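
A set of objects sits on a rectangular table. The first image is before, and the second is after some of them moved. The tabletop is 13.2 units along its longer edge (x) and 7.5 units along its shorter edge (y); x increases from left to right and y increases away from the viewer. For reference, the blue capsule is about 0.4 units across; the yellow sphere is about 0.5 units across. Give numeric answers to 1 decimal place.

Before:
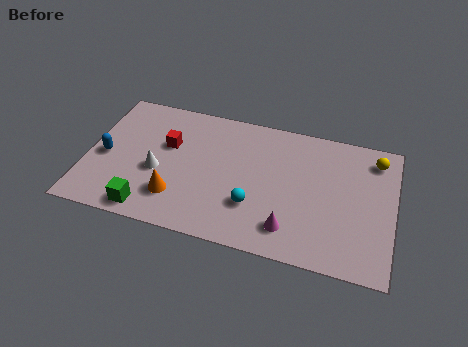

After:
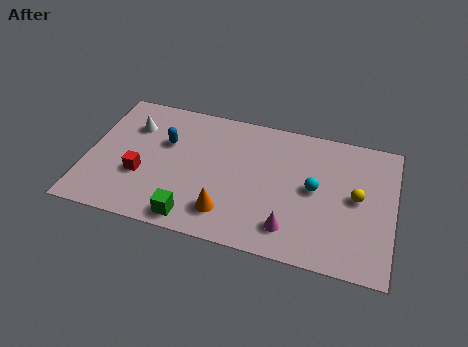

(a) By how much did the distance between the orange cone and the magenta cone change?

-2.2

Before: roughly 4.9 units apart; after: 2.7. That's 2.2 units closer together.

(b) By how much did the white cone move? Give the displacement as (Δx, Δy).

(-1.3, 2.3)

From the two frames, the white cone sits at roughly (3.1, 3.1) before and (1.8, 5.4) after.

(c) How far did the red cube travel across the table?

2.2

The red cube moved from about (3.4, 4.7) to (2.4, 2.7), a distance of √(1.0² + 2.0²) ≈ 2.2.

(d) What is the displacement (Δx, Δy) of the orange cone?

(2.2, -0.3)

The orange cone started near (4.0, 1.9) and ended near (6.2, 1.6).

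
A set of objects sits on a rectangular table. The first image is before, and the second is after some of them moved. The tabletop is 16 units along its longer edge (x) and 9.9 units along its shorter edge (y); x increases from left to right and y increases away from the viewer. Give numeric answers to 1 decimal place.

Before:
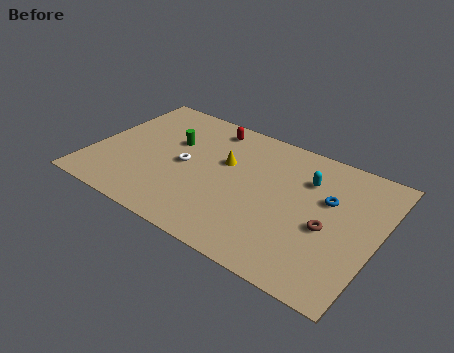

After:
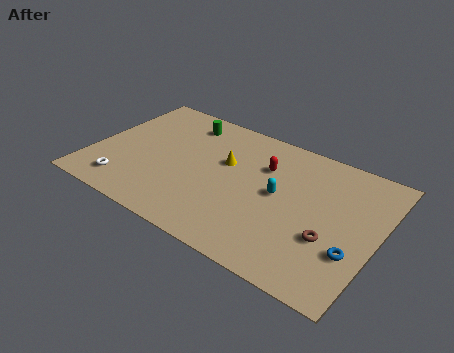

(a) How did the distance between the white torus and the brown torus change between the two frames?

+3.2

Before: roughly 8.2 units apart; after: 11.4. That's 3.2 units further apart.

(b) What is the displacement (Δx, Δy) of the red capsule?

(3.4, -1.6)

The red capsule started near (6.0, 8.5) and ended near (9.4, 6.9).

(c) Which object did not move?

the yellow cone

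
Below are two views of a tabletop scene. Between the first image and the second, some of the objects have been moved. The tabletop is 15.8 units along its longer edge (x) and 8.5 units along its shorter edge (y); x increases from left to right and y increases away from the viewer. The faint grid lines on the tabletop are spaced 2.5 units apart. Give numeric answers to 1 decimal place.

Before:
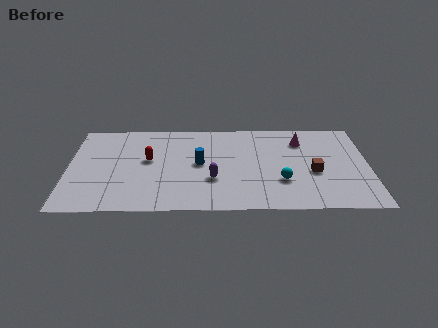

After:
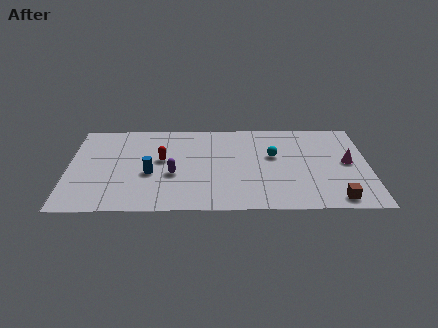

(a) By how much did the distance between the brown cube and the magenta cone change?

+0.4

Before: roughly 3.1 units apart; after: 3.5. That's 0.4 units further apart.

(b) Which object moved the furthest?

the magenta cone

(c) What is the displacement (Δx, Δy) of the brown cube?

(1.1, -2.5)

The brown cube started near (12.9, 3.5) and ended near (14.0, 1.0).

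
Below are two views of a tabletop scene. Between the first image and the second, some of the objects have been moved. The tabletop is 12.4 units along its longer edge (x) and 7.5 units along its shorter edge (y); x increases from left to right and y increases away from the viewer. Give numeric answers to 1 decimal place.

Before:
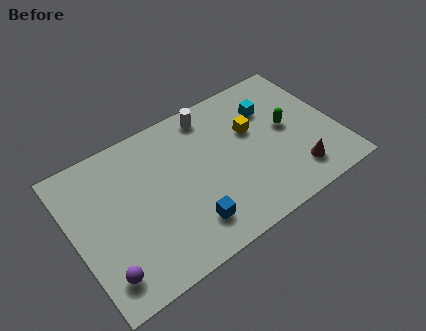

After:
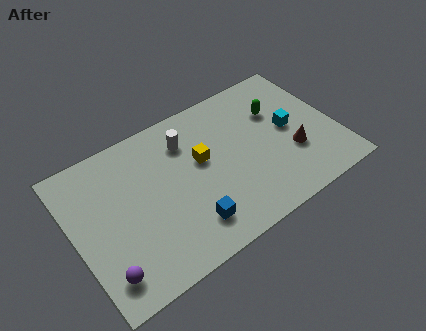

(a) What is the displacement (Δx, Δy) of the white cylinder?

(-1.3, -0.8)

From the two frames, the white cylinder sits at roughly (6.9, 6.5) before and (5.6, 5.7) after.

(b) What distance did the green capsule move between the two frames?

1.1

The green capsule was near (10.2, 4.0) before and (9.9, 5.1) after, so it travelled √(0.3² + 1.1²) ≈ 1.1 units.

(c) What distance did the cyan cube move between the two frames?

1.7

The cyan cube moved from about (9.6, 5.4) to (10.3, 3.9), a distance of √(0.7² + 1.5²) ≈ 1.7.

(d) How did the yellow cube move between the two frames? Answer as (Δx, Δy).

(-2.5, -0.3)

From the two frames, the yellow cube sits at roughly (8.6, 4.7) before and (6.1, 4.4) after.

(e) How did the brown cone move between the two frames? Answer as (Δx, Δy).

(0.1, 1.1)

From the two frames, the brown cone sits at roughly (10.1, 1.5) before and (10.2, 2.6) after.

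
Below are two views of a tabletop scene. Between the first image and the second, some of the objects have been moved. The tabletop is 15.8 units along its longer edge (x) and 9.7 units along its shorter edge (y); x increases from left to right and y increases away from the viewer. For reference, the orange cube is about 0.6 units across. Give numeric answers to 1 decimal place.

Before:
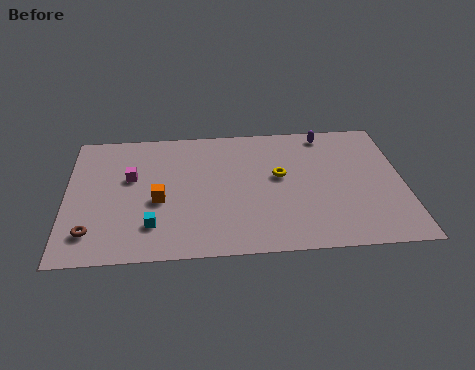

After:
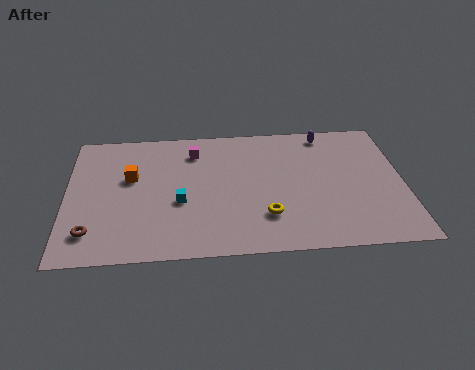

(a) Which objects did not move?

the purple capsule and the brown torus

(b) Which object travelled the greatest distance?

the magenta cube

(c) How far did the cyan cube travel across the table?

2.1

The cyan cube moved from about (4.0, 2.3) to (5.3, 3.9), a distance of √(1.3² + 1.6²) ≈ 2.1.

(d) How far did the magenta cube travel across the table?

3.5

The magenta cube moved from about (3.0, 5.9) to (6.0, 7.7), a distance of √(3.0² + 1.8²) ≈ 3.5.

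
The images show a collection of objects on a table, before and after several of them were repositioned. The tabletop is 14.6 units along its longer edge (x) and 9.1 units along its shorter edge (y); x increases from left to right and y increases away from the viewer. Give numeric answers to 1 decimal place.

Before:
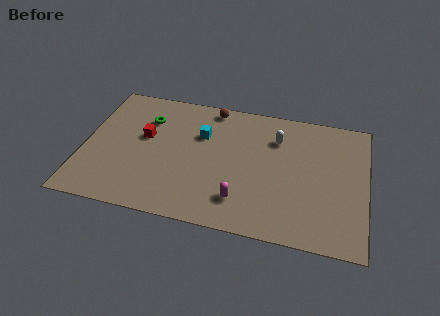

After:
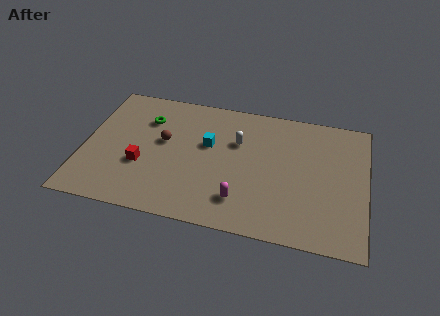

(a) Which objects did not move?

the green torus and the magenta capsule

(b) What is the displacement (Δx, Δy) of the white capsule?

(-2.0, -0.7)

The white capsule was at about (9.9, 6.7) and moved to about (7.9, 6.0).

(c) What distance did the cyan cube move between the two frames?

0.7

The cyan cube was near (6.0, 6.1) before and (6.4, 5.5) after, so it travelled √(0.4² + 0.6²) ≈ 0.7 units.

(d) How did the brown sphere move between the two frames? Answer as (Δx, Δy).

(-2.3, -3.0)

The brown sphere was at about (6.4, 8.2) and moved to about (4.1, 5.2).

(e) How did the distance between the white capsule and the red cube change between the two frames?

-1.4

They were about 6.9 units apart before and 5.5 after — 1.4 units closer together.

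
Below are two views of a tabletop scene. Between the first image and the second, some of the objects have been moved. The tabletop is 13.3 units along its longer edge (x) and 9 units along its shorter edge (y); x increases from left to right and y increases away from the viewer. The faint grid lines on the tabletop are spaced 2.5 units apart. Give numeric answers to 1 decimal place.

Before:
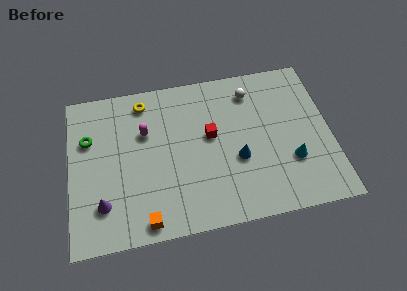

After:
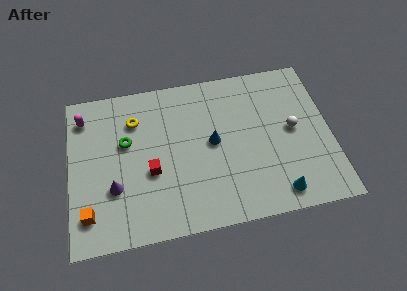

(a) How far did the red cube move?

3.4

The red cube was near (7.2, 5.1) before and (4.1, 3.6) after, so it travelled √(3.1² + 1.5²) ≈ 3.4 units.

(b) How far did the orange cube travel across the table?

2.9

The orange cube moved from about (3.7, 0.9) to (0.9, 1.8), a distance of √(2.8² + 0.9²) ≈ 2.9.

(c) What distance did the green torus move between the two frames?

2.0

The green torus was near (1.0, 6.0) before and (2.9, 5.5) after, so it travelled √(1.9² + 0.5²) ≈ 2.0 units.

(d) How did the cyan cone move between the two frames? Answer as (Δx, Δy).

(-0.8, -1.7)

From the two frames, the cyan cone sits at roughly (11.2, 2.9) before and (10.4, 1.2) after.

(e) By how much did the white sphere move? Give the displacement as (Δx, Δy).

(2.0, -2.6)

The white sphere started near (9.4, 7.3) and ended near (11.4, 4.7).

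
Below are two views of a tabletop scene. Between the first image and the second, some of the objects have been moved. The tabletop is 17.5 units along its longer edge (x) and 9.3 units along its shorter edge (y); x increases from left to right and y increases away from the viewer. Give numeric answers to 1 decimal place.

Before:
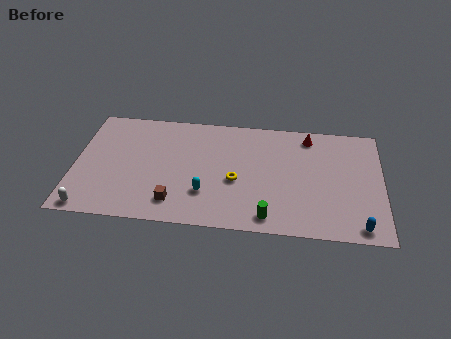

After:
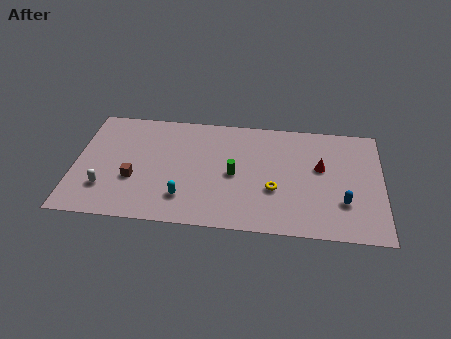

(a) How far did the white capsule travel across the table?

1.9

The white capsule moved from about (1.0, 0.8) to (1.8, 2.5), a distance of √(0.8² + 1.7²) ≈ 1.9.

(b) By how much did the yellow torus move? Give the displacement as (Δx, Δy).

(2.2, -0.5)

From the two frames, the yellow torus sits at roughly (9.2, 3.9) before and (11.4, 3.4) after.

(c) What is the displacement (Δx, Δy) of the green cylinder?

(-2.0, 3.2)

From the two frames, the green cylinder sits at roughly (11.1, 1.2) before and (9.1, 4.4) after.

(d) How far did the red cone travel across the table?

2.6

From (13.3, 8.0) to (14.0, 5.5), the red cone covered √(0.7² + 2.5²) ≈ 2.6 units.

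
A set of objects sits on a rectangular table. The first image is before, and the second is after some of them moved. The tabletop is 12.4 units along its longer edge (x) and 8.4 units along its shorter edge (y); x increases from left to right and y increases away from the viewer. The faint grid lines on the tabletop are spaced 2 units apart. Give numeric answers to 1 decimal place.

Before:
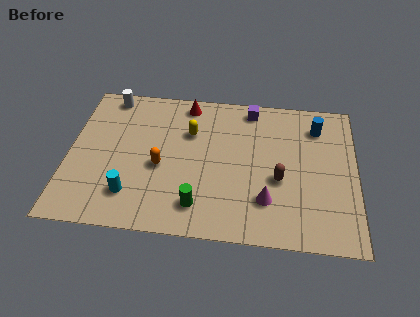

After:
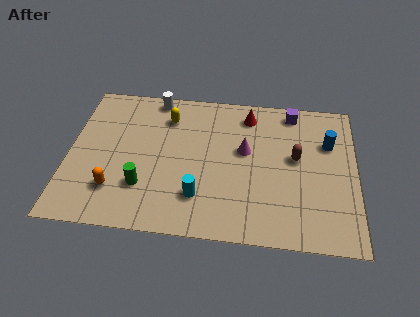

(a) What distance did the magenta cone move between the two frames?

2.9

The magenta cone was near (8.6, 2.2) before and (7.6, 4.9) after, so it travelled √(1.0² + 2.7²) ≈ 2.9 units.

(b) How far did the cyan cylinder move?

2.9

The cyan cylinder was near (2.8, 1.9) before and (5.7, 2.1) after, so it travelled √(2.9² + 0.2²) ≈ 2.9 units.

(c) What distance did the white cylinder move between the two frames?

2.0

The white cylinder moved from about (1.6, 7.5) to (3.6, 7.6), a distance of √(2.0² + 0.1²) ≈ 2.0.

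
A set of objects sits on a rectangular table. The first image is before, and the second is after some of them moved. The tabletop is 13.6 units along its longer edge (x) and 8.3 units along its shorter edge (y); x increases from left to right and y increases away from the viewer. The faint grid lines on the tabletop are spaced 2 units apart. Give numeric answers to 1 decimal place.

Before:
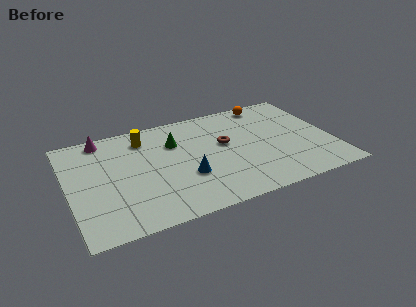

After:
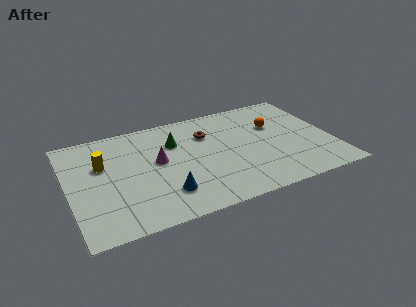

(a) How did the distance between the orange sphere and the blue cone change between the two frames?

+0.4

They were about 6.6 units apart before and 7.0 after — 0.4 units further apart.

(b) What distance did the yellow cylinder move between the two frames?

2.7

The yellow cylinder was near (4.1, 6.7) before and (1.8, 5.3) after, so it travelled √(2.3² + 1.4²) ≈ 2.7 units.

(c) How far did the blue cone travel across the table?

1.5

From (5.9, 2.9) to (4.7, 2.0), the blue cone covered √(1.2² + 0.9²) ≈ 1.5 units.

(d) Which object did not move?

the green cone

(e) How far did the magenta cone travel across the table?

3.8

The magenta cone was near (2.0, 7.4) before and (4.6, 4.6) after, so it travelled √(2.6² + 2.8²) ≈ 3.8 units.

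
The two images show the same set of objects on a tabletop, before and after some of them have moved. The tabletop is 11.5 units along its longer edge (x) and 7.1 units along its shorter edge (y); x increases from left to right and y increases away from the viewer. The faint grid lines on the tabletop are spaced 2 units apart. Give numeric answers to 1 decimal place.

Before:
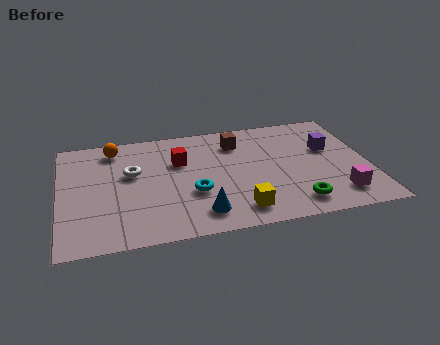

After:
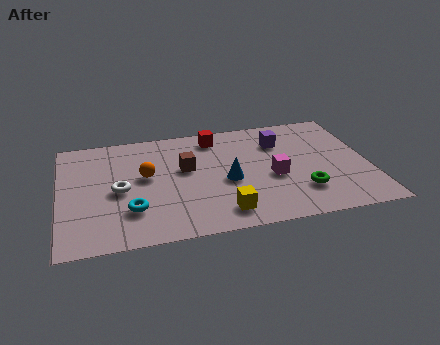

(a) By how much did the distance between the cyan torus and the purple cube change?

+1.0

Before: roughly 5.5 units apart; after: 6.5. That's 1.0 units further apart.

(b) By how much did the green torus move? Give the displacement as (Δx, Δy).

(0.3, 0.7)

The green torus started near (8.6, 1.2) and ended near (8.9, 1.9).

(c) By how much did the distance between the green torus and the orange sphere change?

-2.0

The distance was about 8.1 in the first image and 6.1 in the second, so they moved 2.0 units closer together.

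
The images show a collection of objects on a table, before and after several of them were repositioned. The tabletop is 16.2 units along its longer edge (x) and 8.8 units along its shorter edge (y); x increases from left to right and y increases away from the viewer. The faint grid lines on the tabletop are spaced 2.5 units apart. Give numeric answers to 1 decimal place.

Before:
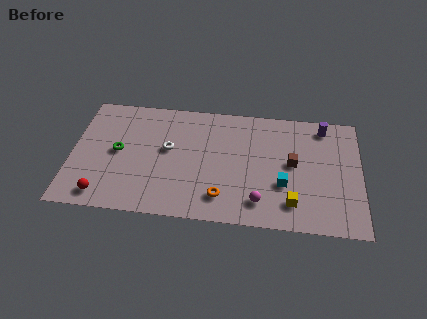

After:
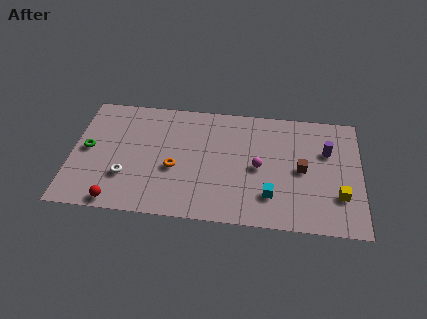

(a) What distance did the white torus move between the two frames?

3.3

From (5.4, 5.0) to (3.1, 2.7), the white torus covered √(2.3² + 2.3²) ≈ 3.3 units.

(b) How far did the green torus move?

1.7

From (2.6, 4.5) to (0.9, 4.5), the green torus covered √(1.7² + 0.0²) ≈ 1.7 units.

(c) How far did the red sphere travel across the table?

0.9

From (1.9, 1.2) to (2.7, 0.8), the red sphere covered √(0.8² + 0.4²) ≈ 0.9 units.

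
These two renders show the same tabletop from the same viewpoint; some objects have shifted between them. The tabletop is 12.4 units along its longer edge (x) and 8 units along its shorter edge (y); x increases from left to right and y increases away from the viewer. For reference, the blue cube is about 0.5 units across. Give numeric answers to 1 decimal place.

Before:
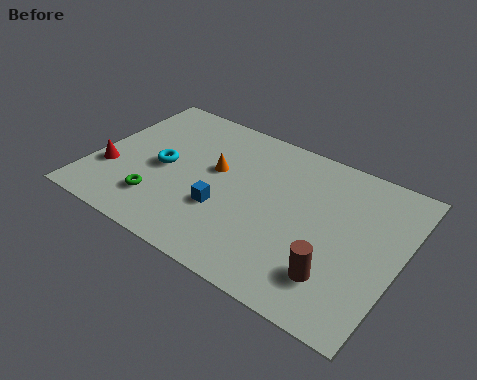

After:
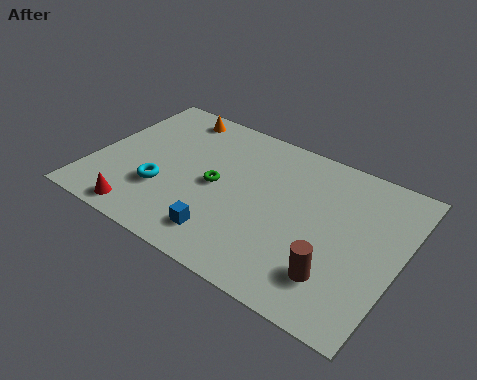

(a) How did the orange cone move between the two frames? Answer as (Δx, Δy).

(-2.2, 2.3)

The orange cone started near (4.8, 4.7) and ended near (2.6, 7.0).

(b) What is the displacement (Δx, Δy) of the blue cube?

(0.3, -1.3)

The blue cube was at about (5.5, 2.8) and moved to about (5.8, 1.5).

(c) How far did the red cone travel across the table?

2.4

The red cone was near (0.8, 2.6) before and (2.5, 0.9) after, so it travelled √(1.7² + 1.7²) ≈ 2.4 units.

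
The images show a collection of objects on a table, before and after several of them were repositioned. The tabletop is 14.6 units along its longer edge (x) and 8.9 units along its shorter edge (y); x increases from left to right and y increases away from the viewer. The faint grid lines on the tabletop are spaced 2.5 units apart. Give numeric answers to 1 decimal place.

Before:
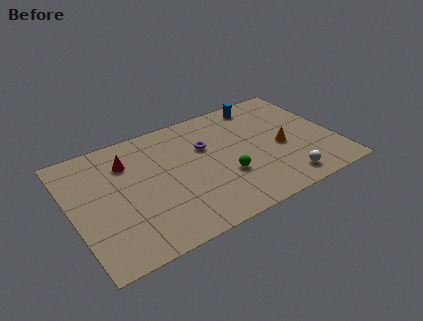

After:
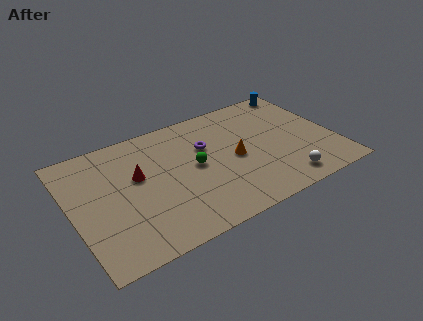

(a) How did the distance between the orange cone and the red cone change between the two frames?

-3.3

They were about 8.7 units apart before and 5.4 after — 3.3 units closer together.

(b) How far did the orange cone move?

2.6

From (11.6, 3.9) to (9.0, 4.2), the orange cone covered √(2.6² + 0.3²) ≈ 2.6 units.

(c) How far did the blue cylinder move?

2.4

The blue cylinder moved from about (11.1, 7.8) to (13.5, 8.1), a distance of √(2.4² + 0.3²) ≈ 2.4.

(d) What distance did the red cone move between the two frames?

1.4

The red cone was near (3.3, 6.6) before and (3.7, 5.3) after, so it travelled √(0.4² + 1.3²) ≈ 1.4 units.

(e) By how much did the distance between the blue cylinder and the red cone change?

+2.3

Before: roughly 7.9 units apart; after: 10.2. That's 2.3 units further apart.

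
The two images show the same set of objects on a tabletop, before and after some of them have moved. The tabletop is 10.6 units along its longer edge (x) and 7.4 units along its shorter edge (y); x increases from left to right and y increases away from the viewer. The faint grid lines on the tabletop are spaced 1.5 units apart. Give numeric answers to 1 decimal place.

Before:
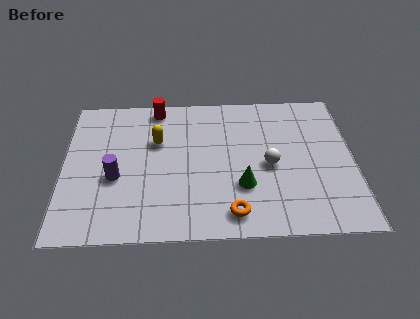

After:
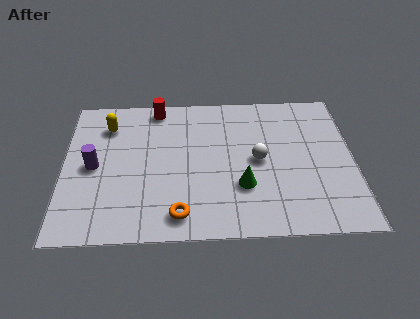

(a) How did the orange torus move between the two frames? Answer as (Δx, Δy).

(-1.9, 0.0)

The orange torus was at about (6.1, 1.1) and moved to about (4.2, 1.1).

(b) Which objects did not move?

the green cone and the red cylinder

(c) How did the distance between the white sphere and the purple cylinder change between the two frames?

+0.4

Before: roughly 5.6 units apart; after: 6.0. That's 0.4 units further apart.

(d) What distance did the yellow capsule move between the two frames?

2.0

From (3.4, 4.8) to (1.6, 5.7), the yellow capsule covered √(1.8² + 0.9²) ≈ 2.0 units.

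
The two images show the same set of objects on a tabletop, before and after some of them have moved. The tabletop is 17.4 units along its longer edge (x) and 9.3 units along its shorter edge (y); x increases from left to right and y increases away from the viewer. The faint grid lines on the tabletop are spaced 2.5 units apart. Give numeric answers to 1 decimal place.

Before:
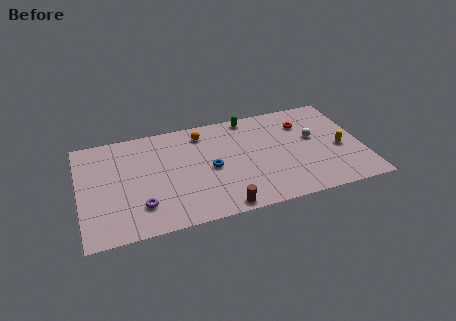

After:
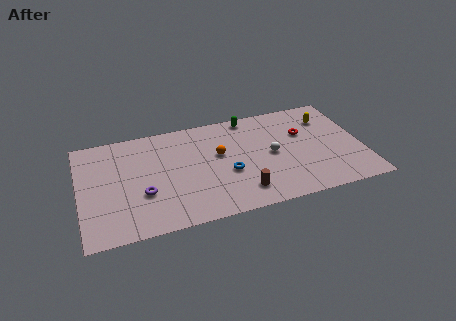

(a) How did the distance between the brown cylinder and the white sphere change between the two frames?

-4.1

The distance was about 7.6 in the first image and 3.5 in the second, so they moved 4.1 units closer together.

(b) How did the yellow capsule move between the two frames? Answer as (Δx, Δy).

(-0.5, 3.0)

The yellow capsule was at about (16.0, 4.0) and moved to about (15.5, 7.0).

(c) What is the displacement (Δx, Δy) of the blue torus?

(1.0, -0.7)

The blue torus was at about (8.0, 4.4) and moved to about (9.0, 3.7).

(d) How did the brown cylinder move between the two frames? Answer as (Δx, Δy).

(1.3, 1.0)

The brown cylinder started near (8.4, 0.8) and ended near (9.7, 1.8).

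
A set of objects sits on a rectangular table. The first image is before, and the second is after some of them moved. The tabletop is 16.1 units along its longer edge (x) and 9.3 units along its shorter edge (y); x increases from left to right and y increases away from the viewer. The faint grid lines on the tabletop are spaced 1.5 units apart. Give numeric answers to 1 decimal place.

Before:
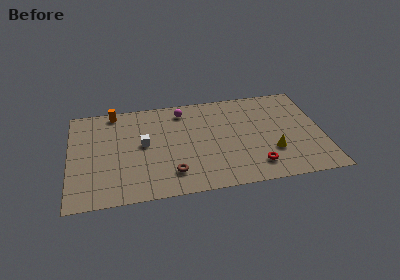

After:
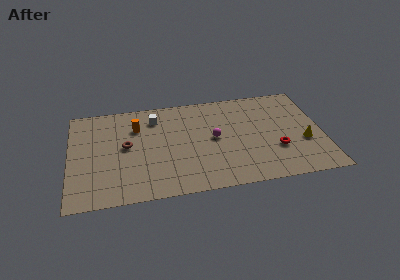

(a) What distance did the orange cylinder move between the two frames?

2.2

From (2.9, 8.4) to (4.3, 6.7), the orange cylinder covered √(1.4² + 1.7²) ≈ 2.2 units.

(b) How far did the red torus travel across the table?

1.9

From (11.7, 1.8) to (13.1, 3.1), the red torus covered √(1.4² + 1.3²) ≈ 1.9 units.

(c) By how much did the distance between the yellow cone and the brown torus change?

+4.9

Before: roughly 6.5 units apart; after: 11.4. That's 4.9 units further apart.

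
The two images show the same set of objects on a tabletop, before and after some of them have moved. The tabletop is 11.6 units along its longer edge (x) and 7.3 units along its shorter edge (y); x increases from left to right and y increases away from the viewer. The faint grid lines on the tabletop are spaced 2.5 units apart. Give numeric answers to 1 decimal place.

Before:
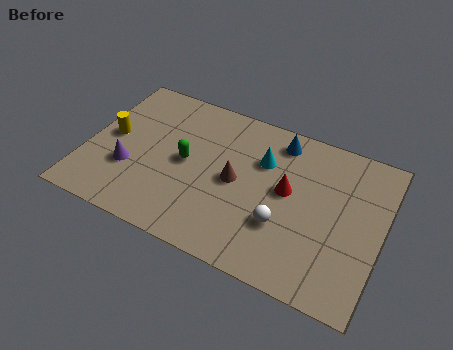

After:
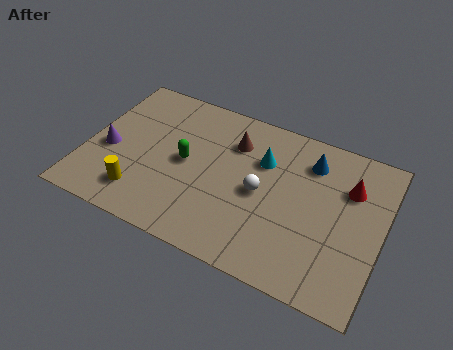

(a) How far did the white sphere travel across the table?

1.5

The white sphere was near (7.9, 2.4) before and (6.9, 3.5) after, so it travelled √(1.0² + 1.1²) ≈ 1.5 units.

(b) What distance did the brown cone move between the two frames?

1.8

The brown cone moved from about (5.9, 3.6) to (5.6, 5.4), a distance of √(0.3² + 1.8²) ≈ 1.8.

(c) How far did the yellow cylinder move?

2.7

The yellow cylinder moved from about (0.9, 3.8) to (2.4, 1.5), a distance of √(1.5² + 2.3²) ≈ 2.7.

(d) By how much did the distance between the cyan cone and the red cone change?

+1.9

The distance was about 1.5 in the first image and 3.4 in the second, so they moved 1.9 units further apart.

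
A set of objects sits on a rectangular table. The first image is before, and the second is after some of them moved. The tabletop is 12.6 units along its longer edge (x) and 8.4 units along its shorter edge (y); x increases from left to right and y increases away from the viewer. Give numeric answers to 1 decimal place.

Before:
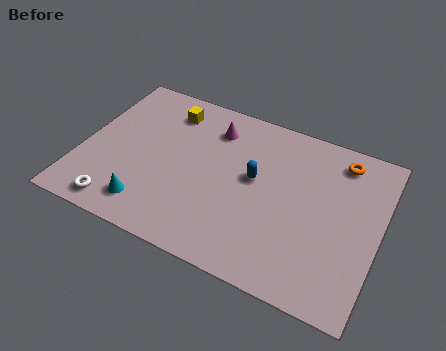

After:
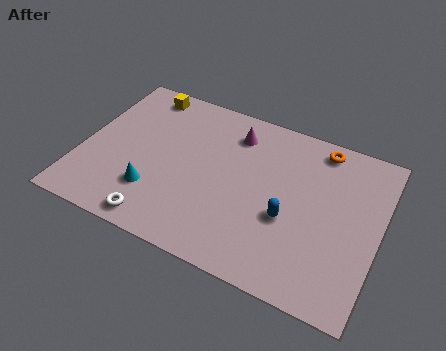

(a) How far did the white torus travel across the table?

1.7

The white torus moved from about (2.0, 1.0) to (3.7, 0.9), a distance of √(1.7² + 0.1²) ≈ 1.7.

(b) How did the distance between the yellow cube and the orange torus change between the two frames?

+0.3

They were about 7.4 units apart before and 7.7 after — 0.3 units further apart.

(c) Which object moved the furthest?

the blue capsule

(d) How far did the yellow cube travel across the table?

1.3

From (3.3, 6.8) to (2.1, 7.4), the yellow cube covered √(1.2² + 0.6²) ≈ 1.3 units.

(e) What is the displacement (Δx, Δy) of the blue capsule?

(1.6, -1.4)

The blue capsule was at about (7.3, 4.7) and moved to about (8.9, 3.3).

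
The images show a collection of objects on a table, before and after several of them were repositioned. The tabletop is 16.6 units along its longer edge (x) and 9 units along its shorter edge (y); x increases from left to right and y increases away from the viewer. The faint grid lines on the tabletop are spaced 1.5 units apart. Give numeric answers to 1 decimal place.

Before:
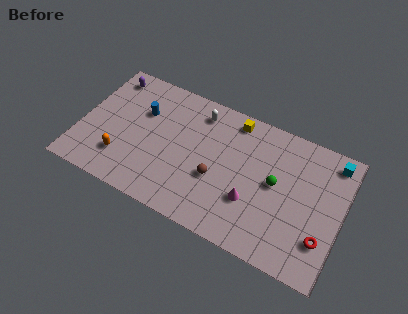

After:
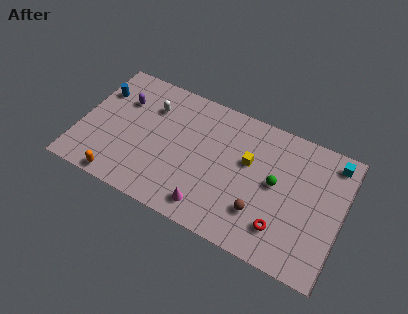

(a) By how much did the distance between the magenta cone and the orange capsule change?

-2.6

The distance was about 8.2 in the first image and 5.6 in the second, so they moved 2.6 units closer together.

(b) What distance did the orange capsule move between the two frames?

1.5

The orange capsule moved from about (2.9, 2.3) to (3.0, 0.8), a distance of √(0.1² + 1.5²) ≈ 1.5.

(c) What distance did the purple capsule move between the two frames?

1.8

The purple capsule was near (1.3, 7.7) before and (2.4, 6.3) after, so it travelled √(1.1² + 1.4²) ≈ 1.8 units.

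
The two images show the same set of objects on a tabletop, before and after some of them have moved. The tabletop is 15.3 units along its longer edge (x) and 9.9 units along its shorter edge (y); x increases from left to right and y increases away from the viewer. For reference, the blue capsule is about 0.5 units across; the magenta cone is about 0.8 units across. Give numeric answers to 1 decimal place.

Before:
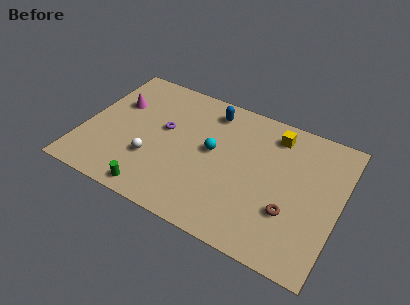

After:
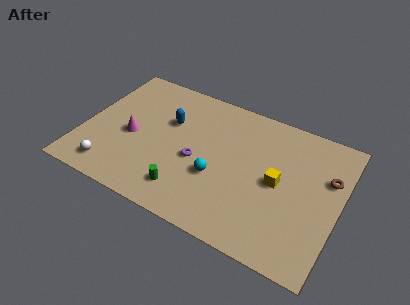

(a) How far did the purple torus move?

2.6

From (4.7, 5.7) to (6.9, 4.3), the purple torus covered √(2.2² + 1.4²) ≈ 2.6 units.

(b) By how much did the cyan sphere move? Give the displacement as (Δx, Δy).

(0.5, -1.7)

From the two frames, the cyan sphere sits at roughly (7.7, 5.4) before and (8.2, 3.7) after.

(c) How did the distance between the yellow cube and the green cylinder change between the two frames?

-3.7

The distance was about 9.6 in the first image and 5.9 in the second, so they moved 3.7 units closer together.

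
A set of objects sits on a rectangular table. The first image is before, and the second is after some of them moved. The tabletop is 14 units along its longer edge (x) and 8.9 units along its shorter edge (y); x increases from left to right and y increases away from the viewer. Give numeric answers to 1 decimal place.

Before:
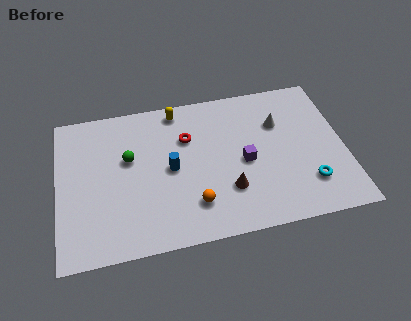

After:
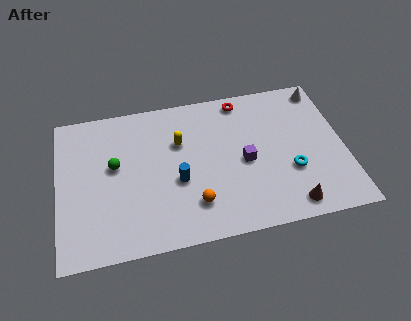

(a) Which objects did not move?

the orange sphere and the purple cube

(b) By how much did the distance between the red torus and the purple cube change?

+0.4

The distance was about 3.4 in the first image and 3.8 in the second, so they moved 0.4 units further apart.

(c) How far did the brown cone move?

3.3

From (8.2, 2.6) to (11.1, 1.1), the brown cone covered √(2.9² + 1.5²) ≈ 3.3 units.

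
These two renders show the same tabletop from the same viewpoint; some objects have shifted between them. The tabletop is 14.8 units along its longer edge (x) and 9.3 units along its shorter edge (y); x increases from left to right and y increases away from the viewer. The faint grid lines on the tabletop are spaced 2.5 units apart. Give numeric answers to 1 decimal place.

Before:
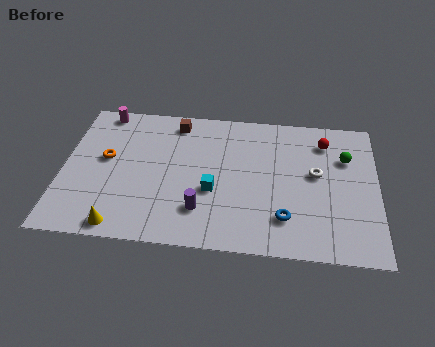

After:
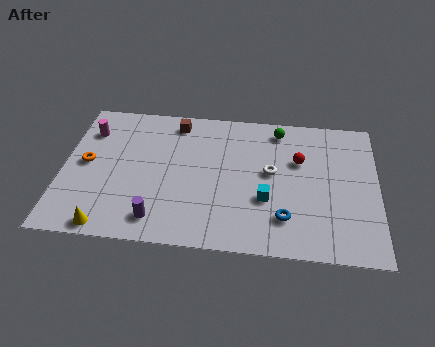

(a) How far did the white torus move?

2.1

The white torus was near (11.9, 5.2) before and (9.8, 5.1) after, so it travelled √(2.1² + 0.1²) ≈ 2.1 units.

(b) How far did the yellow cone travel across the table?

0.6

The yellow cone was near (2.9, 0.9) before and (2.3, 0.8) after, so it travelled √(0.6² + 0.1²) ≈ 0.6 units.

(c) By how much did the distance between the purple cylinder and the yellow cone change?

-1.6

Before: roughly 4.0 units apart; after: 2.4. That's 1.6 units closer together.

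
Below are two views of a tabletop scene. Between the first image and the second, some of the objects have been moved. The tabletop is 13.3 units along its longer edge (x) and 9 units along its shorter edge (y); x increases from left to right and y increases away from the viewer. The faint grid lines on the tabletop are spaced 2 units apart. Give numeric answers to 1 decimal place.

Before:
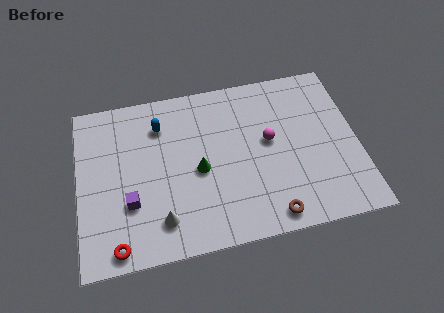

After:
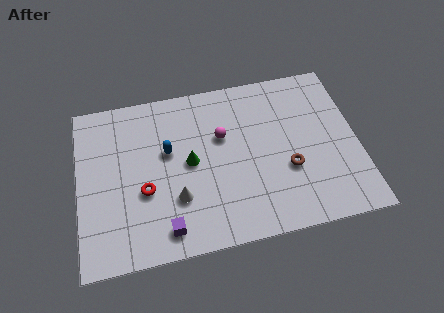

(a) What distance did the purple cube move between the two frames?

2.3

From (2.4, 3.0) to (4.0, 1.3), the purple cube covered √(1.6² + 1.7²) ≈ 2.3 units.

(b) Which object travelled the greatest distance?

the red torus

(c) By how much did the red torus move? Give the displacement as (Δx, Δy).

(1.4, 2.6)

The red torus started near (1.7, 0.9) and ended near (3.1, 3.5).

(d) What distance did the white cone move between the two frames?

1.3

From (3.8, 1.8) to (4.6, 2.8), the white cone covered √(0.8² + 1.0²) ≈ 1.3 units.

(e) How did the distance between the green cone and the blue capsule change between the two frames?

-2.0

The distance was about 3.3 in the first image and 1.3 in the second, so they moved 2.0 units closer together.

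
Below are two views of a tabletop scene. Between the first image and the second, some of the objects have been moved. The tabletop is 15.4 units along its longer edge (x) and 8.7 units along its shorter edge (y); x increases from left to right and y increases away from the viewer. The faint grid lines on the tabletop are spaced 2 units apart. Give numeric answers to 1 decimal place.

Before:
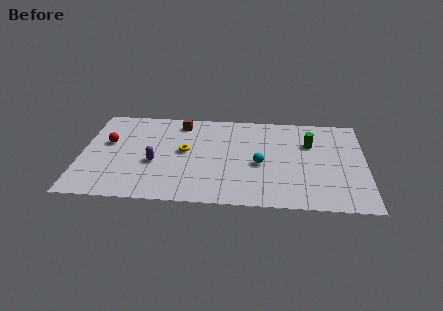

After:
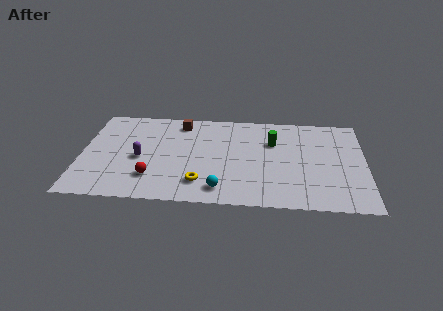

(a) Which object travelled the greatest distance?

the red sphere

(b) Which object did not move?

the brown cube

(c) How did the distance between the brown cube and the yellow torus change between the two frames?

+2.9

The distance was about 2.7 in the first image and 5.6 in the second, so they moved 2.9 units further apart.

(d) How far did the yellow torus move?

2.9

From (5.6, 4.7) to (6.5, 1.9), the yellow torus covered √(0.9² + 2.8²) ≈ 2.9 units.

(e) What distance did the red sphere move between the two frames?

3.9

From (1.4, 5.2) to (3.9, 2.2), the red sphere covered √(2.5² + 3.0²) ≈ 3.9 units.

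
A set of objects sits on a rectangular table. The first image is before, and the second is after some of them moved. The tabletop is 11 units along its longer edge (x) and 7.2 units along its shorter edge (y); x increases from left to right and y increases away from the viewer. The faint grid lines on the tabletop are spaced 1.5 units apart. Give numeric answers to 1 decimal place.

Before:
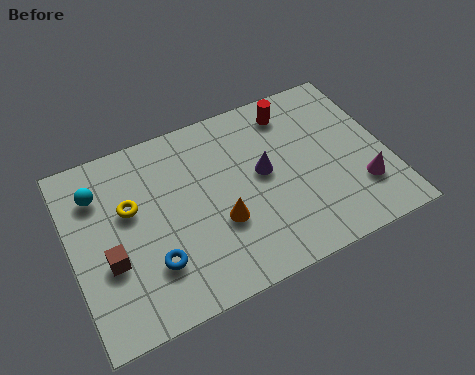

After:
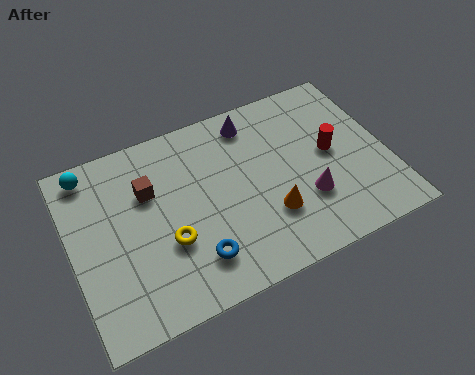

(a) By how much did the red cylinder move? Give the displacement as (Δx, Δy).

(1.1, -2.2)

From the two frames, the red cylinder sits at roughly (8.0, 6.0) before and (9.1, 3.8) after.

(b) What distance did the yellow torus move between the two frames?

2.1

The yellow torus was near (2.1, 4.4) before and (3.2, 2.6) after, so it travelled √(1.1² + 1.8²) ≈ 2.1 units.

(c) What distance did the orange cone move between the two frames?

1.7

The orange cone moved from about (5.0, 2.6) to (6.7, 2.2), a distance of √(1.7² + 0.4²) ≈ 1.7.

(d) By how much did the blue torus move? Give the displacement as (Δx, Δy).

(1.4, -0.4)

The blue torus was at about (2.6, 2.0) and moved to about (4.0, 1.6).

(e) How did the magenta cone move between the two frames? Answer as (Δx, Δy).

(-1.9, 0.3)

The magenta cone started near (9.9, 2.0) and ended near (8.0, 2.3).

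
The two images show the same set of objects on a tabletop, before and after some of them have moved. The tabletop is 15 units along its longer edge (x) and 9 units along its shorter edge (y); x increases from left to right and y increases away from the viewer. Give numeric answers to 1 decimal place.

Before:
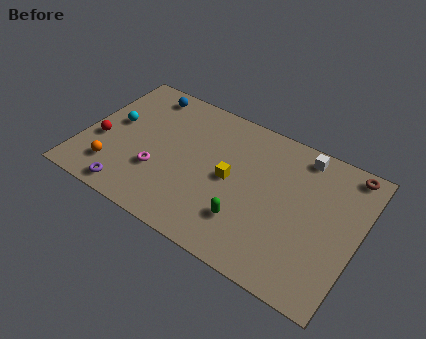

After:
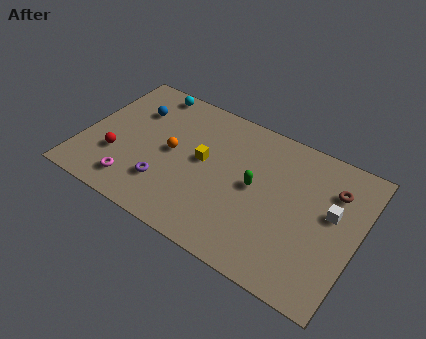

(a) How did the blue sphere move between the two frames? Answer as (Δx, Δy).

(-0.3, -1.4)

The blue sphere started near (2.7, 7.8) and ended near (2.4, 6.4).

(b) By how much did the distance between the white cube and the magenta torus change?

+2.2

Before: roughly 8.7 units apart; after: 10.9. That's 2.2 units further apart.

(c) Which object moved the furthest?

the orange sphere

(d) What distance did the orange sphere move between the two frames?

3.8

The orange sphere moved from about (2.0, 2.0) to (4.8, 4.6), a distance of √(2.8² + 2.6²) ≈ 3.8.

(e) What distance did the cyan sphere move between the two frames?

3.4

The cyan sphere was near (1.5, 5.0) before and (2.9, 8.1) after, so it travelled √(1.4² + 3.1²) ≈ 3.4 units.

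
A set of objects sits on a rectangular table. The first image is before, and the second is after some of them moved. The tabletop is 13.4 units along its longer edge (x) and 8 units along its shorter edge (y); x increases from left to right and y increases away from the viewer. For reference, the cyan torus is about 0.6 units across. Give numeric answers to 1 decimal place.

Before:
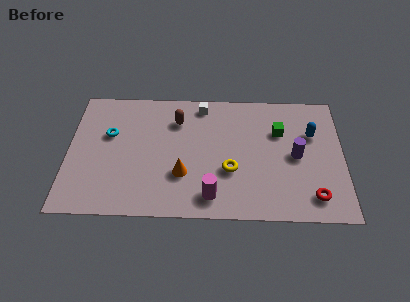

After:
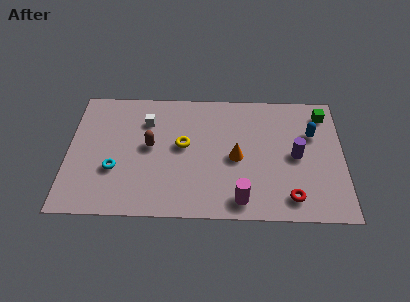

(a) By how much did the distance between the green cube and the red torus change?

+1.3

They were about 4.3 units apart before and 5.6 after — 1.3 units further apart.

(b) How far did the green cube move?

2.5

From (10.3, 5.4) to (12.5, 6.6), the green cube covered √(2.2² + 1.2²) ≈ 2.5 units.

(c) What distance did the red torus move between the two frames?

1.1

The red torus was near (11.9, 1.4) before and (10.8, 1.3) after, so it travelled √(1.1² + 0.1²) ≈ 1.1 units.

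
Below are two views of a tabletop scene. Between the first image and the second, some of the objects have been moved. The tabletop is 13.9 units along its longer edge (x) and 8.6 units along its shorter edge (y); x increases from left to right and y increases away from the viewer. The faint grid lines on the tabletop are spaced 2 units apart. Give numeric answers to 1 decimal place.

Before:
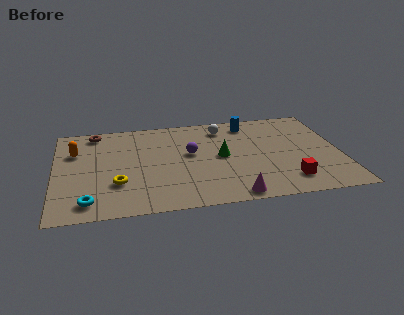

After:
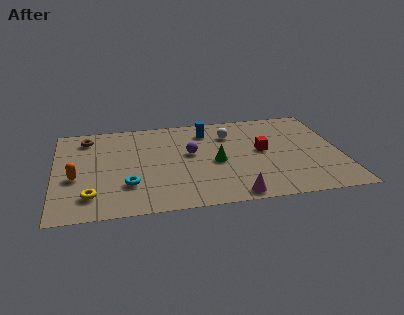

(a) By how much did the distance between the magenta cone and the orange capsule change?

-1.1

Before: roughly 9.1 units apart; after: 8.0. That's 1.1 units closer together.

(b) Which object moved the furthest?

the red cube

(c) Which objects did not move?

the magenta cone and the purple sphere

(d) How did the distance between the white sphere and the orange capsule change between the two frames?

+0.7

They were about 7.4 units apart before and 8.1 after — 0.7 units further apart.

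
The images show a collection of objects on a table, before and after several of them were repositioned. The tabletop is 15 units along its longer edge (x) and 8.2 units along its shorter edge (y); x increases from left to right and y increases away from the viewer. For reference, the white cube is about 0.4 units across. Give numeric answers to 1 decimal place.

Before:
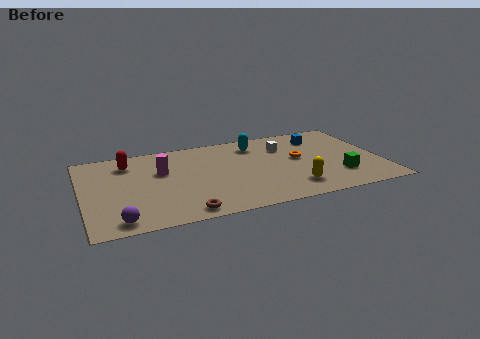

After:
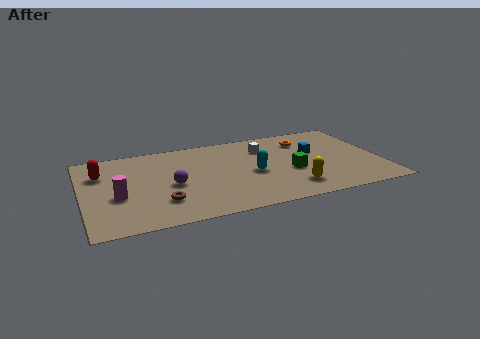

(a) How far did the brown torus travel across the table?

1.6

The brown torus moved from about (4.8, 0.9) to (3.8, 2.2), a distance of √(1.0² + 1.3²) ≈ 1.6.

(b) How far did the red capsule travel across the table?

1.6

The red capsule moved from about (2.4, 6.5) to (1.0, 5.8), a distance of √(1.4² + 0.7²) ≈ 1.6.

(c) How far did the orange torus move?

1.9

From (10.9, 4.5) to (11.4, 6.3), the orange torus covered √(0.5² + 1.8²) ≈ 1.9 units.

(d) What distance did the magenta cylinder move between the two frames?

3.0

From (4.0, 5.2) to (1.7, 3.3), the magenta cylinder covered √(2.3² + 1.9²) ≈ 3.0 units.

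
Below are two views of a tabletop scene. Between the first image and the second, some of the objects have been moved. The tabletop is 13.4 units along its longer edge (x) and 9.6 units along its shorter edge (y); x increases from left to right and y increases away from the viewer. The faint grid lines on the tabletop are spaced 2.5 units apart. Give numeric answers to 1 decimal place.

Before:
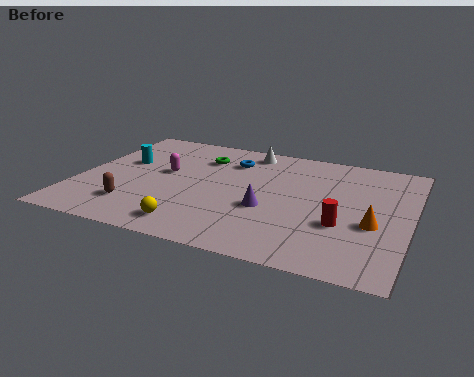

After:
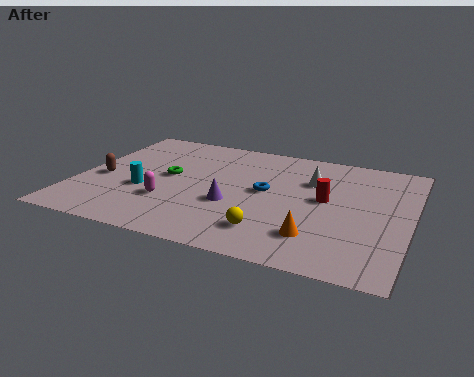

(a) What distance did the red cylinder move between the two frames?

2.0

The red cylinder was near (10.8, 3.4) before and (10.0, 5.2) after, so it travelled √(0.8² + 1.8²) ≈ 2.0 units.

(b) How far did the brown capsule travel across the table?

2.5

From (2.6, 2.2) to (1.0, 4.1), the brown capsule covered √(1.6² + 1.9²) ≈ 2.5 units.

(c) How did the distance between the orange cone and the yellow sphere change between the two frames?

-5.5

The distance was about 7.3 in the first image and 1.8 in the second, so they moved 5.5 units closer together.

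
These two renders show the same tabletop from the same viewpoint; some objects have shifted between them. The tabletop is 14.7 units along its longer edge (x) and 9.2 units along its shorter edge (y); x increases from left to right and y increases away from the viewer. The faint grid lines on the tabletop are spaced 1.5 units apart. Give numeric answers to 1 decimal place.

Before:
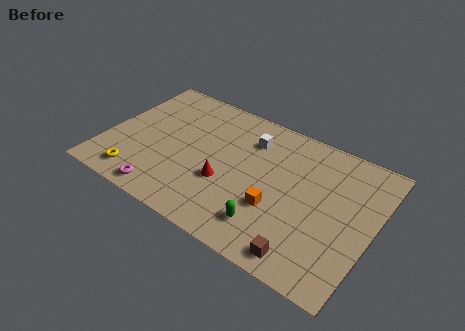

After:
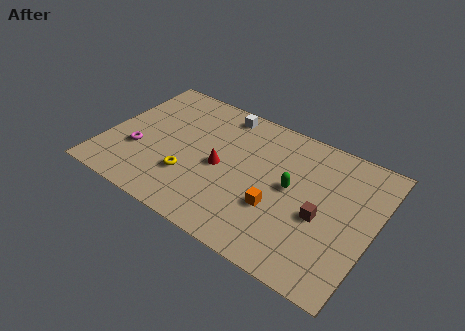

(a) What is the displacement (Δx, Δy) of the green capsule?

(0.7, 3.0)

The green capsule was at about (9.5, 1.9) and moved to about (10.2, 4.9).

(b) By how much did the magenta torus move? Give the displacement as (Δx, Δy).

(-1.9, 2.2)

The magenta torus was at about (3.8, 1.0) and moved to about (1.9, 3.2).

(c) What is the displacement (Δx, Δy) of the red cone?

(-0.4, 0.9)

From the two frames, the red cone sits at roughly (6.8, 3.4) before and (6.4, 4.3) after.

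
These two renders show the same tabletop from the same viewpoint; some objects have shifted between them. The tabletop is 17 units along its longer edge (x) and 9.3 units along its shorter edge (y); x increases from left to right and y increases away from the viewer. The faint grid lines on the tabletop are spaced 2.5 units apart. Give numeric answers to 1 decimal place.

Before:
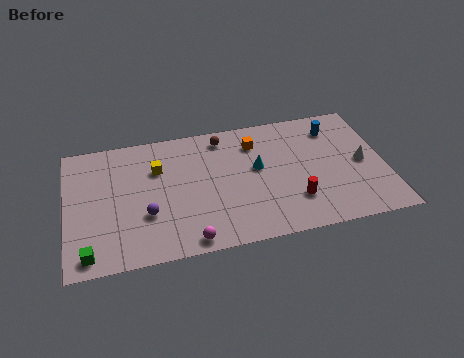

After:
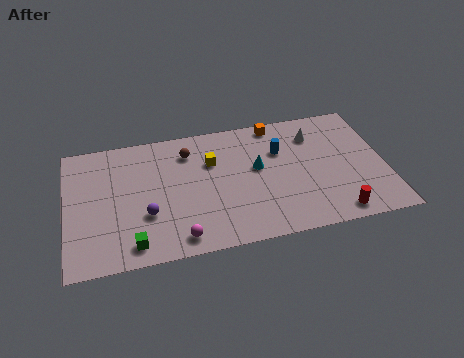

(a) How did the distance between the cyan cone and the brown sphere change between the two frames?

+0.9

Before: roughly 3.2 units apart; after: 4.1. That's 0.9 units further apart.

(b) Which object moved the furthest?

the white cone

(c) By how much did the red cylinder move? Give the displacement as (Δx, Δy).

(2.1, -1.4)

From the two frames, the red cylinder sits at roughly (12.0, 2.5) before and (14.1, 1.1) after.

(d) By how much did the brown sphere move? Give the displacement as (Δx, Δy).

(-1.9, -0.7)

From the two frames, the brown sphere sits at roughly (8.5, 8.0) before and (6.6, 7.3) after.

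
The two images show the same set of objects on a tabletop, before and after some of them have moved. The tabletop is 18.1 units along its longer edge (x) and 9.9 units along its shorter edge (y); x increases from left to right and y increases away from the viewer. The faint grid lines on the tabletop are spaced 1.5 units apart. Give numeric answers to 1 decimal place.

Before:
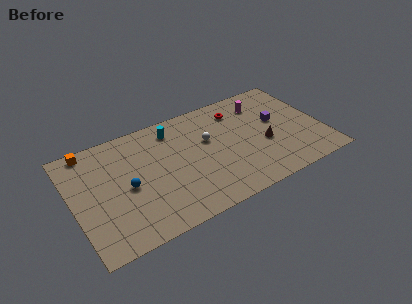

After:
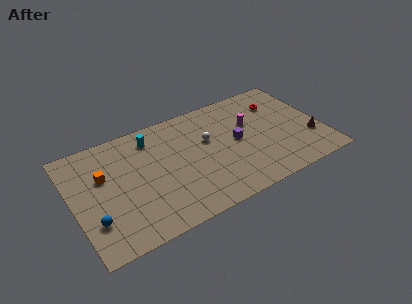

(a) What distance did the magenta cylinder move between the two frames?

1.9

The magenta cylinder moved from about (14.2, 7.8) to (13.1, 6.3), a distance of √(1.1² + 1.5²) ≈ 1.9.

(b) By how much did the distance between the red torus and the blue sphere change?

+5.7

Before: roughly 9.2 units apart; after: 14.9. That's 5.7 units further apart.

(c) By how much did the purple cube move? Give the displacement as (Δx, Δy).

(-3.1, -0.6)

The purple cube started near (15.0, 5.7) and ended near (11.9, 5.1).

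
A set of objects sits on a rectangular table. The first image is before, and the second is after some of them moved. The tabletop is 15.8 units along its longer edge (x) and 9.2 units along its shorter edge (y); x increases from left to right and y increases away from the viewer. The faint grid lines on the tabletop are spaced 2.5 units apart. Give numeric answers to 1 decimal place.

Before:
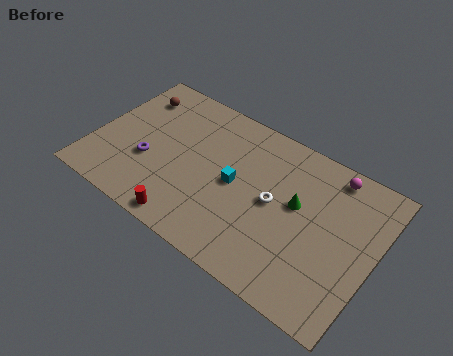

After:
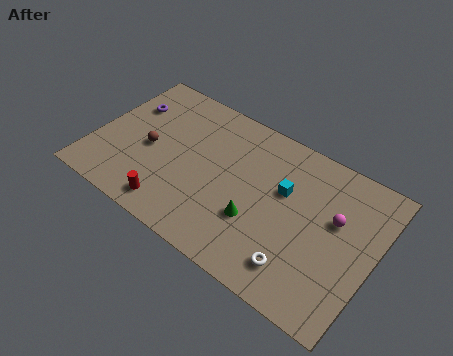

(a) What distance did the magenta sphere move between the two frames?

2.6

The magenta sphere was near (12.9, 8.1) before and (13.5, 5.6) after, so it travelled √(0.6² + 2.5²) ≈ 2.6 units.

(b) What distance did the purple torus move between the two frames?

3.5

From (3.2, 3.4) to (1.4, 6.4), the purple torus covered √(1.8² + 3.0²) ≈ 3.5 units.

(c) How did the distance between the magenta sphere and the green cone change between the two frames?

+1.5

They were about 3.2 units apart before and 4.7 after — 1.5 units further apart.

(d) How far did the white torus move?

3.5

The white torus moved from about (10.2, 4.7) to (12.1, 1.8), a distance of √(1.9² + 2.9²) ≈ 3.5.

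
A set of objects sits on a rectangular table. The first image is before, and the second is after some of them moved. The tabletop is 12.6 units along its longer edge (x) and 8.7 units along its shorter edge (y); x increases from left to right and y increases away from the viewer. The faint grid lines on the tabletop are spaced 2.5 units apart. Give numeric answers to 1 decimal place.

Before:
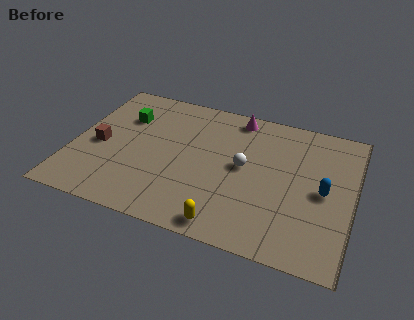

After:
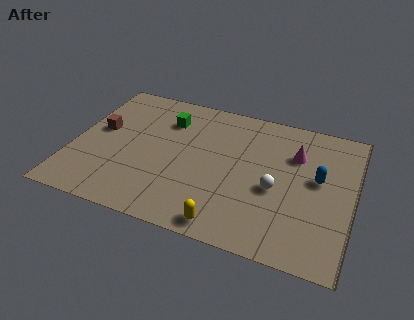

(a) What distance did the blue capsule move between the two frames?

0.8

The blue capsule moved from about (11.3, 4.2) to (11.0, 4.9), a distance of √(0.3² + 0.7²) ≈ 0.8.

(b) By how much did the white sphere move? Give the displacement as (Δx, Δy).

(1.5, -0.9)

The white sphere started near (7.7, 4.6) and ended near (9.2, 3.7).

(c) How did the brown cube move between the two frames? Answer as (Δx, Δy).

(-0.1, 1.0)

The brown cube was at about (1.2, 3.9) and moved to about (1.1, 4.9).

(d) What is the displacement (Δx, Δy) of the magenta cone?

(2.8, -1.6)

The magenta cone was at about (7.1, 7.7) and moved to about (9.9, 6.1).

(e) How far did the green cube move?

1.9

From (2.1, 6.1) to (4.0, 6.5), the green cube covered √(1.9² + 0.4²) ≈ 1.9 units.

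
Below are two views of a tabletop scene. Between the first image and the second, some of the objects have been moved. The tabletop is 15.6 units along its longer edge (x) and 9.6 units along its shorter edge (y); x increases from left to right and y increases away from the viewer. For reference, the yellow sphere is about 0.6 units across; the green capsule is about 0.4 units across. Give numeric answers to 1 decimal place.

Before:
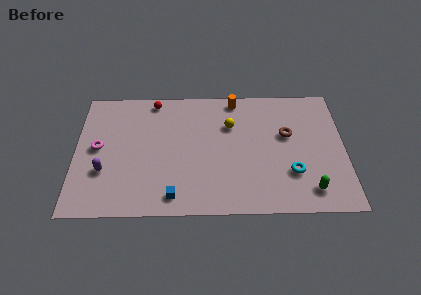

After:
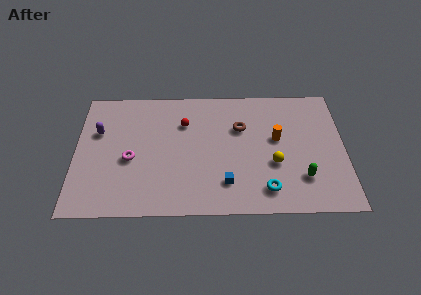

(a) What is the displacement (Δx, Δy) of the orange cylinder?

(2.4, -3.1)

From the two frames, the orange cylinder sits at roughly (9.3, 8.6) before and (11.7, 5.5) after.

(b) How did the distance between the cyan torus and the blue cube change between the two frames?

-4.6

Before: roughly 7.0 units apart; after: 2.4. That's 4.6 units closer together.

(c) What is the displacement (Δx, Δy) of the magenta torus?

(1.9, -0.9)

The magenta torus started near (1.3, 5.0) and ended near (3.2, 4.1).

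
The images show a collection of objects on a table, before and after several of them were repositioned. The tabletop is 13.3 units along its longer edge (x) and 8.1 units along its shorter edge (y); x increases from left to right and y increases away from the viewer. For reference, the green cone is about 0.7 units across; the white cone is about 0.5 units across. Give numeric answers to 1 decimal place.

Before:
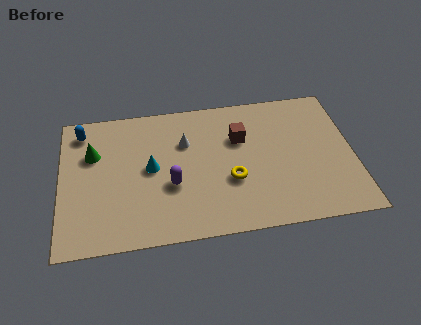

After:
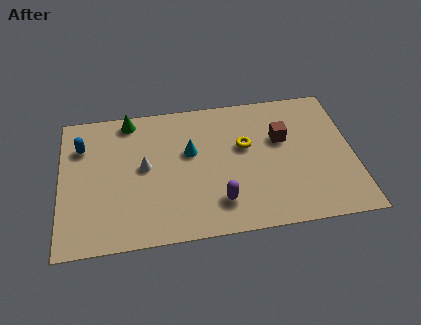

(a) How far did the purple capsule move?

2.5

From (5.0, 3.1) to (7.1, 1.8), the purple capsule covered √(2.1² + 1.3²) ≈ 2.5 units.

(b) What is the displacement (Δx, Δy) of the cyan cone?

(1.8, 0.7)

From the two frames, the cyan cone sits at roughly (4.1, 4.2) before and (5.9, 4.9) after.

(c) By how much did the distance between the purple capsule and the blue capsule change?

+1.9

Before: roughly 5.4 units apart; after: 7.3. That's 1.9 units further apart.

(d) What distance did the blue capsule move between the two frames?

0.9

The blue capsule moved from about (1.0, 6.8) to (1.0, 5.9), a distance of √(0.0² + 0.9²) ≈ 0.9.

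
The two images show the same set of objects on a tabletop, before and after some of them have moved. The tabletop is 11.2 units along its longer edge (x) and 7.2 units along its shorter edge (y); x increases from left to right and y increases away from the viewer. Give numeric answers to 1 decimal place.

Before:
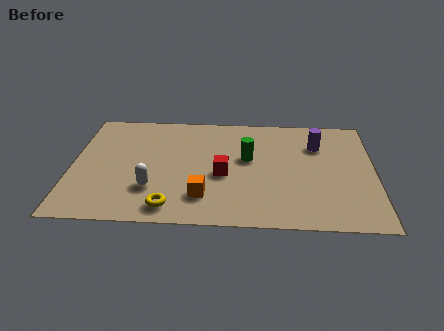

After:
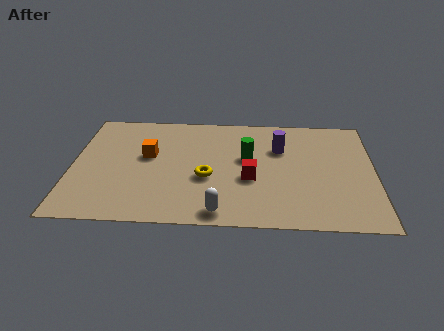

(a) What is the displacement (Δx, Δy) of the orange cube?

(-2.1, 2.5)

From the two frames, the orange cube sits at roughly (4.9, 1.7) before and (2.8, 4.2) after.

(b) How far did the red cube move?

1.0

The red cube was near (5.6, 3.1) before and (6.6, 2.9) after, so it travelled √(1.0² + 0.2²) ≈ 1.0 units.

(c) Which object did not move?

the green cylinder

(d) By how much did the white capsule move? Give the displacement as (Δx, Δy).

(2.5, -1.3)

From the two frames, the white capsule sits at roughly (3.0, 2.1) before and (5.5, 0.8) after.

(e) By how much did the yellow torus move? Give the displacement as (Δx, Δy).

(1.3, 1.9)

The yellow torus was at about (3.7, 1.0) and moved to about (5.0, 2.9).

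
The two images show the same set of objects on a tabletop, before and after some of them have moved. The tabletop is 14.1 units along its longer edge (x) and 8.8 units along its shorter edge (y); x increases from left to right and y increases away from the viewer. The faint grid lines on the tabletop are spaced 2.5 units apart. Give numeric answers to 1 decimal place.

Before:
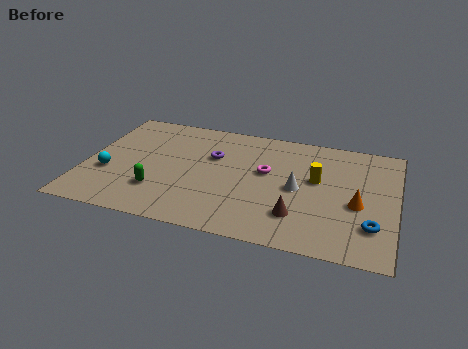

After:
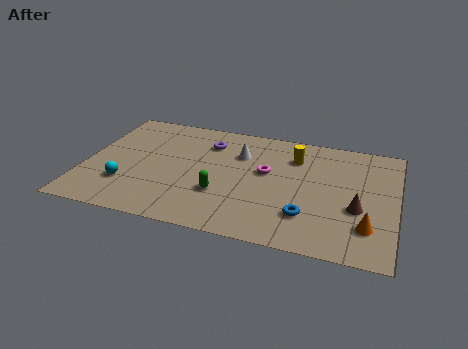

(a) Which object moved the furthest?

the white cone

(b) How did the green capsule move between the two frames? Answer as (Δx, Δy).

(2.8, 0.5)

The green capsule started near (3.5, 2.4) and ended near (6.3, 2.9).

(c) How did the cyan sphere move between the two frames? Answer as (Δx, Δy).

(0.9, -0.7)

From the two frames, the cyan sphere sits at roughly (1.1, 3.2) before and (2.0, 2.5) after.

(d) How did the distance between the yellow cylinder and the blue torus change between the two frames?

+0.6

They were about 3.8 units apart before and 4.4 after — 0.6 units further apart.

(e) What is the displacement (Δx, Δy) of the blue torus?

(-2.9, 0.0)

The blue torus was at about (13.1, 2.3) and moved to about (10.2, 2.3).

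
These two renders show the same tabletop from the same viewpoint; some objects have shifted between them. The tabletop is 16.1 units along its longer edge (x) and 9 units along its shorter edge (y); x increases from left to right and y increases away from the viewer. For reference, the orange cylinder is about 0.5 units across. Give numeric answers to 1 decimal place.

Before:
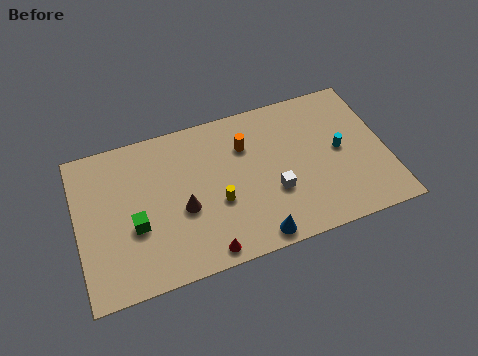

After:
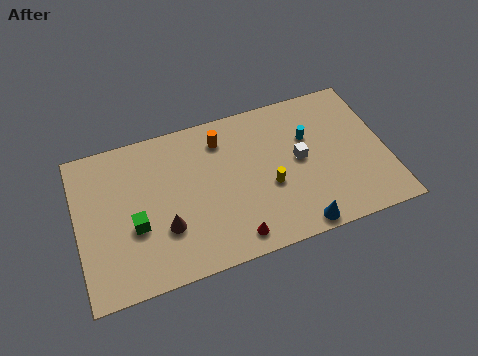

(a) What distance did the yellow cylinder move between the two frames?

2.7

The yellow cylinder was near (7.2, 3.5) before and (9.9, 3.6) after, so it travelled √(2.7² + 0.1²) ≈ 2.7 units.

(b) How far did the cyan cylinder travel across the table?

2.0

From (13.7, 4.6) to (12.2, 5.9), the cyan cylinder covered √(1.5² + 1.3²) ≈ 2.0 units.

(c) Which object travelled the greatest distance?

the yellow cylinder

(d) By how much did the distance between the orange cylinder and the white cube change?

+1.2

They were about 3.4 units apart before and 4.6 after — 1.2 units further apart.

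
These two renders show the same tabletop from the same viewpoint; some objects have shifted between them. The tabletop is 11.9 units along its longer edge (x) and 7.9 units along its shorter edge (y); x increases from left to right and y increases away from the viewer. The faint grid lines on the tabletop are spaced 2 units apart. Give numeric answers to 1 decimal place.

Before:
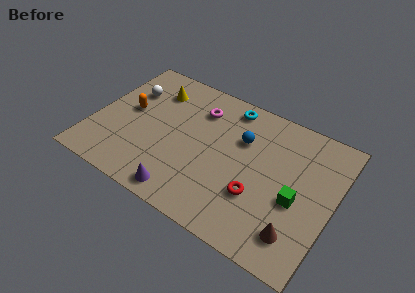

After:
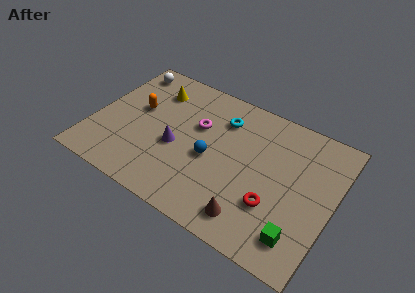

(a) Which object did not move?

the yellow cone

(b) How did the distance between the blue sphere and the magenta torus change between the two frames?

-0.7

They were about 2.4 units apart before and 1.7 after — 0.7 units closer together.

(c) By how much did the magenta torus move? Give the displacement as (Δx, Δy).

(0.1, -1.0)

From the two frames, the magenta torus sits at roughly (4.9, 6.0) before and (5.0, 5.0) after.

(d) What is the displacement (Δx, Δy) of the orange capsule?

(0.4, 0.3)

From the two frames, the orange capsule sits at roughly (1.6, 4.3) before and (2.0, 4.6) after.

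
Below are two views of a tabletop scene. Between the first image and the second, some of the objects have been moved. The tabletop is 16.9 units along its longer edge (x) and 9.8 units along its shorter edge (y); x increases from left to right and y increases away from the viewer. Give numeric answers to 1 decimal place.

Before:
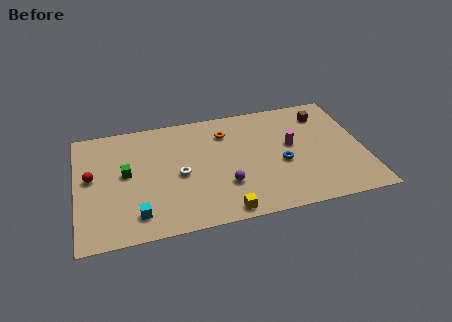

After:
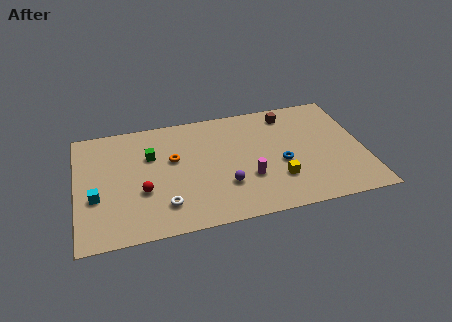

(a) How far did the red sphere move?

3.4

The red sphere was near (0.9, 5.4) before and (3.8, 3.6) after, so it travelled √(2.9² + 1.8²) ≈ 3.4 units.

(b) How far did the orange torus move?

3.6

The orange torus moved from about (8.9, 7.5) to (5.7, 5.9), a distance of √(3.2² + 1.6²) ≈ 3.6.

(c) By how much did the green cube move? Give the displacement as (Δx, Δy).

(1.5, 1.2)

The green cube started near (2.9, 5.3) and ended near (4.4, 6.5).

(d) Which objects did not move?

the purple sphere and the blue torus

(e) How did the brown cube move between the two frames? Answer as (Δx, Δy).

(-2.1, 0.5)

The brown cube started near (14.8, 7.8) and ended near (12.7, 8.3).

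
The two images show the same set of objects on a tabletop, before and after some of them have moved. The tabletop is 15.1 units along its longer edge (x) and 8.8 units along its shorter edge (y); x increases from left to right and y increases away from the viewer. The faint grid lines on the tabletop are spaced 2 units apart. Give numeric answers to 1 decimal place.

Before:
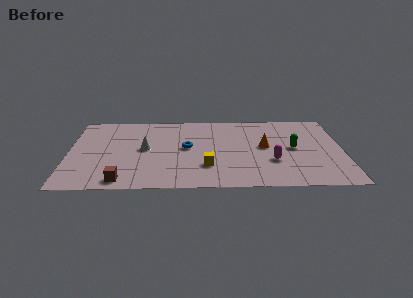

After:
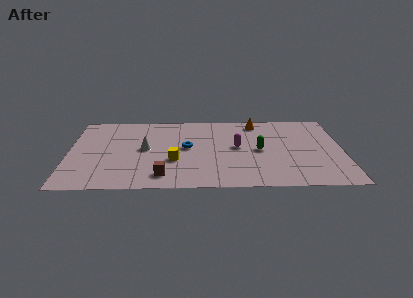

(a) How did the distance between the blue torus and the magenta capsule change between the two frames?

-2.2

The distance was about 5.0 in the first image and 2.8 in the second, so they moved 2.2 units closer together.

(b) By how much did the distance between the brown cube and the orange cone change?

-0.6

The distance was about 8.6 in the first image and 8.0 in the second, so they moved 0.6 units closer together.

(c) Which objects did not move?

the white cone and the blue torus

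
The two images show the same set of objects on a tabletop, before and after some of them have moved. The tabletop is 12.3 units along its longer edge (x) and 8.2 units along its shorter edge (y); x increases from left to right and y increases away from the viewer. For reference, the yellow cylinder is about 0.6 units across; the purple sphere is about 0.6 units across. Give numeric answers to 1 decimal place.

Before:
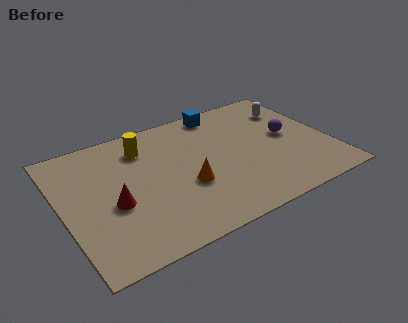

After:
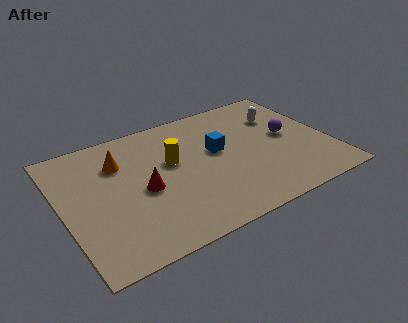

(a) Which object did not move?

the purple sphere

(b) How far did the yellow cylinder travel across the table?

1.9

The yellow cylinder moved from about (4.0, 6.4) to (5.1, 4.9), a distance of √(1.1² + 1.5²) ≈ 1.9.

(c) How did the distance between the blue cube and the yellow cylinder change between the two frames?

-1.8

Before: roughly 3.9 units apart; after: 2.1. That's 1.8 units closer together.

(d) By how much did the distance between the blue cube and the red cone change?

-3.1

Before: roughly 6.8 units apart; after: 3.7. That's 3.1 units closer together.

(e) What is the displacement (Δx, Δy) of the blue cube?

(-0.6, -2.6)

The blue cube started near (7.8, 7.3) and ended near (7.2, 4.7).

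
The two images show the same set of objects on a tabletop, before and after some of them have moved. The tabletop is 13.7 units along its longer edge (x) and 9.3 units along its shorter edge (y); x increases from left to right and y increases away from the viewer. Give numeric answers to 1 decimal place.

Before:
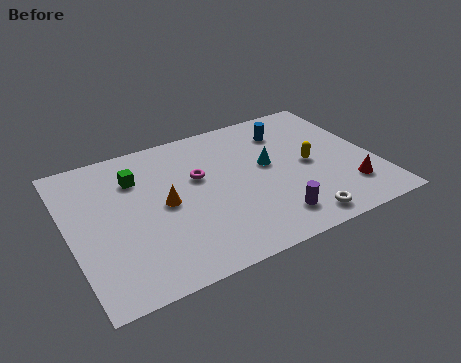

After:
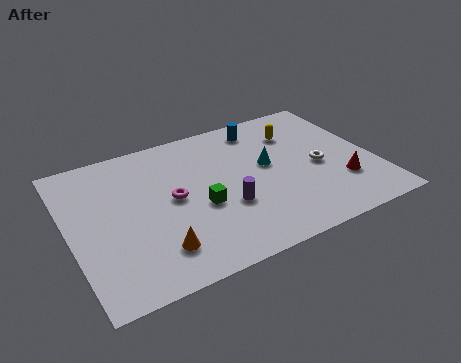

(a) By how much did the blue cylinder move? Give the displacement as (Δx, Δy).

(-1.1, 0.7)

The blue cylinder started near (10.2, 7.2) and ended near (9.1, 7.9).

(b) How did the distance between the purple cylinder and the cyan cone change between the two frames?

-0.6

Before: roughly 3.5 units apart; after: 2.9. That's 0.6 units closer together.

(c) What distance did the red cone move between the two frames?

0.5

The red cone moved from about (12.2, 2.2) to (12.0, 2.7), a distance of √(0.2² + 0.5²) ≈ 0.5.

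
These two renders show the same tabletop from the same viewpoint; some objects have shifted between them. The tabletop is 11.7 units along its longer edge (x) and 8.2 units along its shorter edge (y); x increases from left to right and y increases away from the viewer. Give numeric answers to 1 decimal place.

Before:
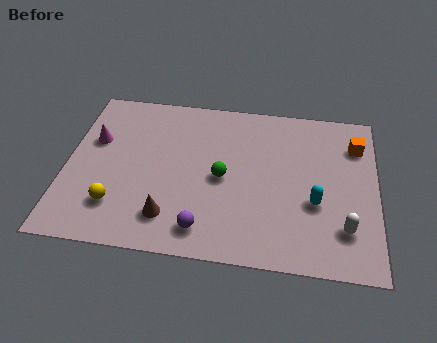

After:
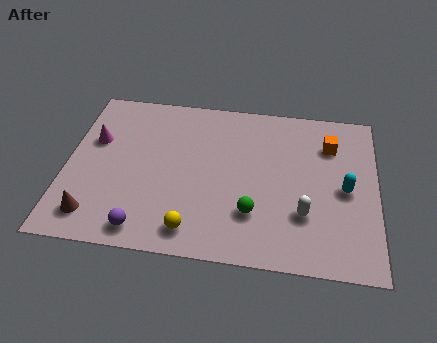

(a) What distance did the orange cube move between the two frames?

1.0

The orange cube moved from about (10.9, 6.2) to (9.9, 6.1), a distance of √(1.0² + 0.1²) ≈ 1.0.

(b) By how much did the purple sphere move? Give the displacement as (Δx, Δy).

(-2.2, -0.3)

From the two frames, the purple sphere sits at roughly (5.3, 1.3) before and (3.1, 1.0) after.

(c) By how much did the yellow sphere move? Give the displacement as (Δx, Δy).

(2.9, -0.8)

From the two frames, the yellow sphere sits at roughly (2.0, 2.0) before and (4.9, 1.2) after.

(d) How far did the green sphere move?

2.0

The green sphere moved from about (5.9, 3.9) to (7.1, 2.3), a distance of √(1.2² + 1.6²) ≈ 2.0.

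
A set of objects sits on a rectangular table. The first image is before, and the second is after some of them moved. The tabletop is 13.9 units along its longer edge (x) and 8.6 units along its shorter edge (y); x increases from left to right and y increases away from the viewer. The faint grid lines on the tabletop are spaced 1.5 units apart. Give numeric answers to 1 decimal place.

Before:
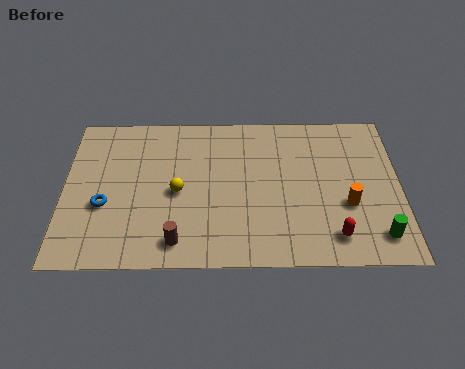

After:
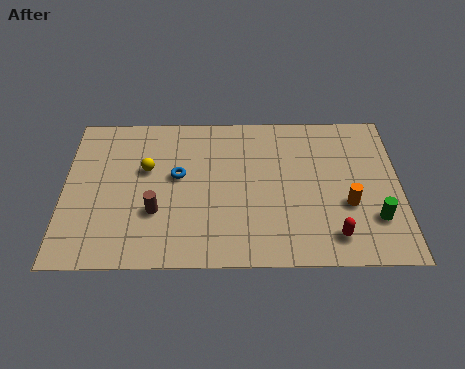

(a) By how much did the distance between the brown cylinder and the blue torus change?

-1.4

Before: roughly 3.6 units apart; after: 2.2. That's 1.4 units closer together.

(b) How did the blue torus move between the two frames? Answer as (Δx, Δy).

(3.0, 1.6)

The blue torus was at about (1.7, 3.3) and moved to about (4.7, 4.9).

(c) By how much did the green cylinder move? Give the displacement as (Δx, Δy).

(-0.1, 0.9)

The green cylinder was at about (12.9, 1.5) and moved to about (12.8, 2.4).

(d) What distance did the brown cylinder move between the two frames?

1.8

The brown cylinder was near (4.7, 1.3) before and (3.8, 2.9) after, so it travelled √(0.9² + 1.6²) ≈ 1.8 units.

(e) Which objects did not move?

the red capsule and the orange cylinder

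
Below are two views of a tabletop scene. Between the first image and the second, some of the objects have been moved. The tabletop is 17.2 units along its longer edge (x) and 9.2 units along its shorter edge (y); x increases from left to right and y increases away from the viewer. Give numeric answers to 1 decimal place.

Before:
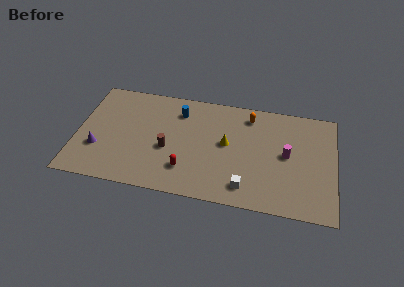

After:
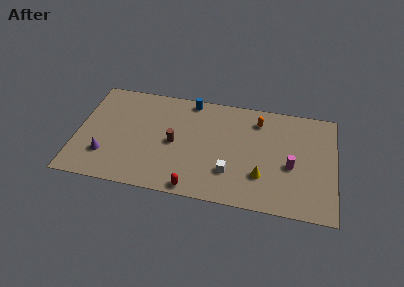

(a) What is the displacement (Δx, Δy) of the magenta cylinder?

(0.3, -0.9)

From the two frames, the magenta cylinder sits at roughly (14.0, 4.8) before and (14.3, 3.9) after.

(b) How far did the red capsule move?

1.6

From (7.4, 2.3) to (8.0, 0.8), the red capsule covered √(0.6² + 1.5²) ≈ 1.6 units.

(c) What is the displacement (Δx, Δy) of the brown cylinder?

(0.4, 0.6)

The brown cylinder started near (6.1, 3.8) and ended near (6.5, 4.4).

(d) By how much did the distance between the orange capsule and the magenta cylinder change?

+0.3

The distance was about 3.9 in the first image and 4.2 in the second, so they moved 0.3 units further apart.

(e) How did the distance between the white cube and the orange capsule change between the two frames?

-1.0

Before: roughly 6.1 units apart; after: 5.1. That's 1.0 units closer together.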